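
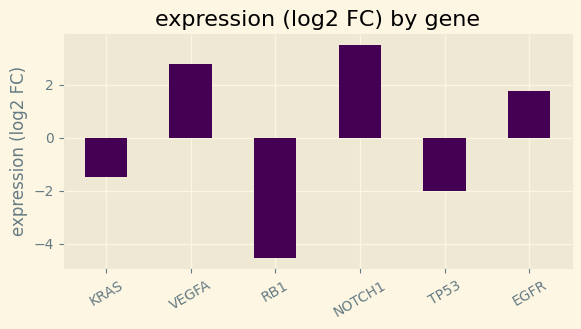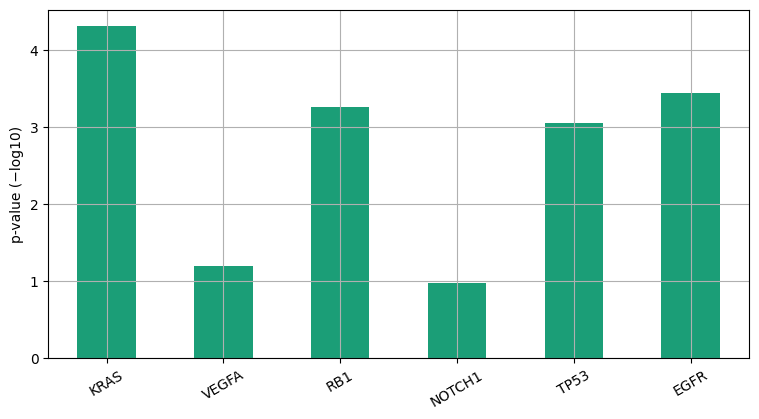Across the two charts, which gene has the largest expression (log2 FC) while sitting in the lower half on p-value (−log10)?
Chart 2 median p-value (−log10) ≈ 3; below-median genes: VEGFA, NOTCH1, TP53. Among those, NOTCH1 has the highest expression (log2 FC) (≈ 3.5).

NOTCH1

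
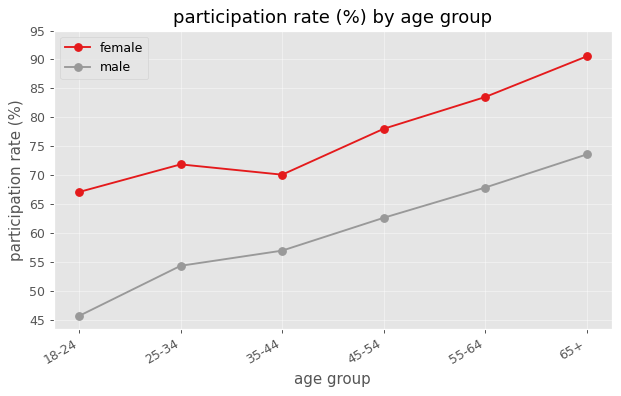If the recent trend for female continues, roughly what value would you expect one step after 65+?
≈ 95

Last three: 80, 85, 90 → slope ≈ 5/step → next ≈ 95.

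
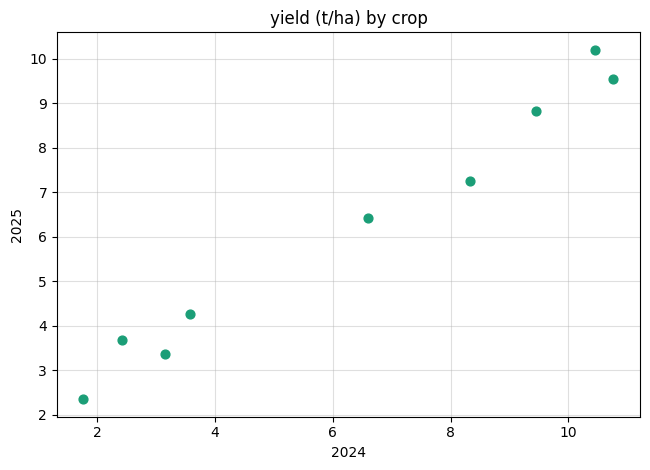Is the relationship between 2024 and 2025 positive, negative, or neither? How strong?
positive, strong

Points are positively correlated; strong (|r| ≈ 1.0).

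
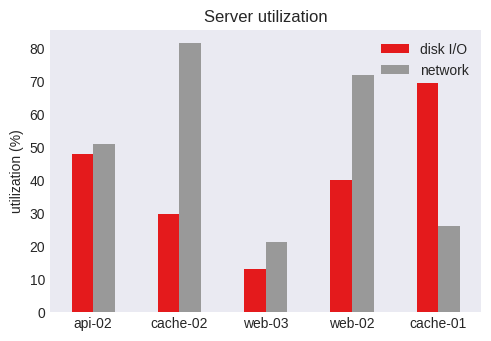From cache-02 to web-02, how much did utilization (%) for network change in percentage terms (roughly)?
cache-02 ≈ 80, web-02 ≈ 70; (70 − 80) / 80 ≈ -12.5%.

≈ -12.5%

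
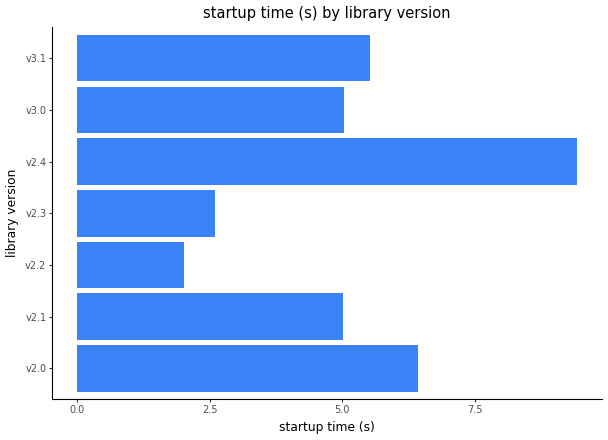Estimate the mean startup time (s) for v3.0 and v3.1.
(5 + 6) / 2 ≈ 6.

≈ 6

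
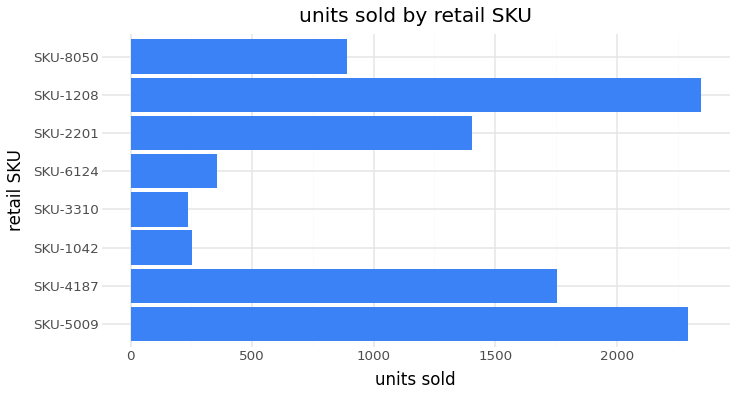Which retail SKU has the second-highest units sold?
Top 3: SKU-1208 ≈ 2400, SKU-5009 ≈ 2200, SKU-4187 ≈ 1800.

SKU-5009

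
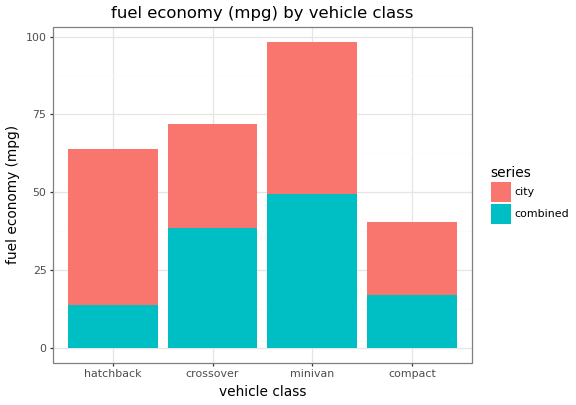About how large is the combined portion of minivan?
combined top ≈ 50, bottom ≈ 0; segment ≈ 50.

≈ 50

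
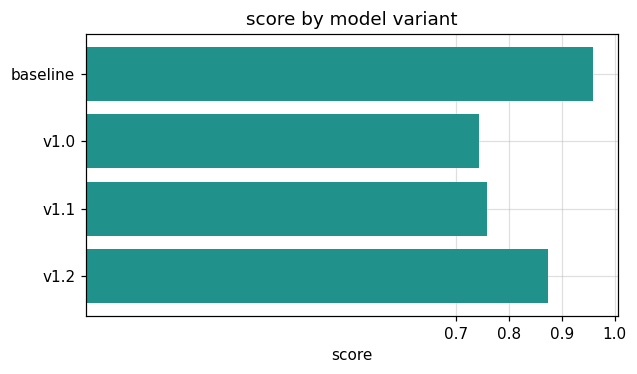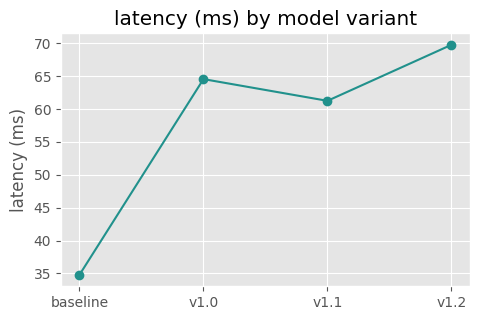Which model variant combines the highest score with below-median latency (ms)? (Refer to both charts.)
Chart 2 median latency (ms) ≈ 60; below-median model variants: baseline, v1.1. Among those, baseline has the highest score (≈ 1).

baseline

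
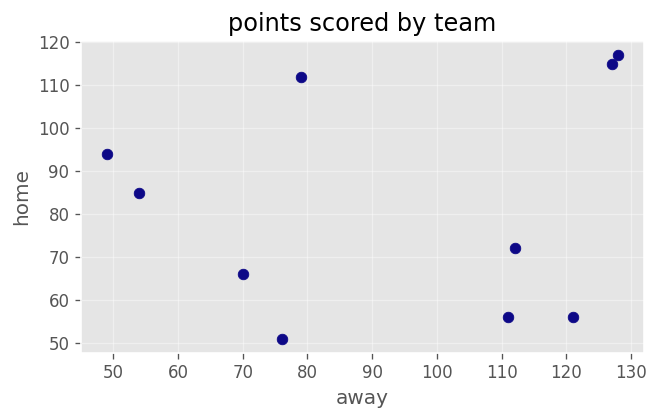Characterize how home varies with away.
no clear correlation

Points are roughly uncorrelated; weak (|r| ≈ 0.1).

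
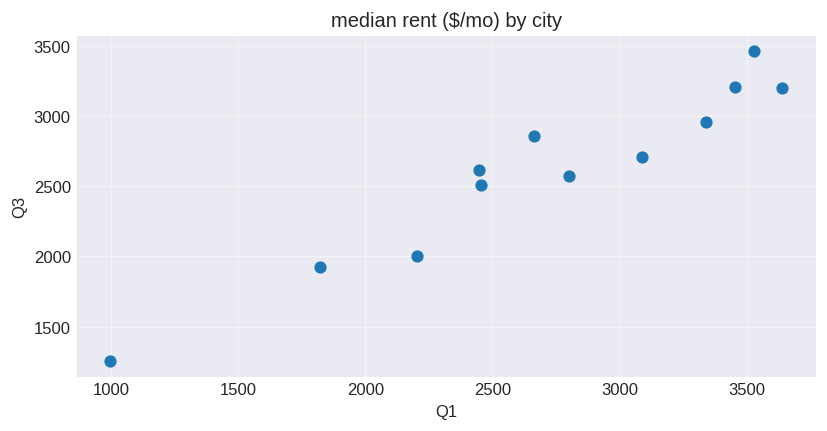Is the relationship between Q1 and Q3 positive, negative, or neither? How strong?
positive, strong

Points are positively correlated; strong (|r| ≈ 1.0).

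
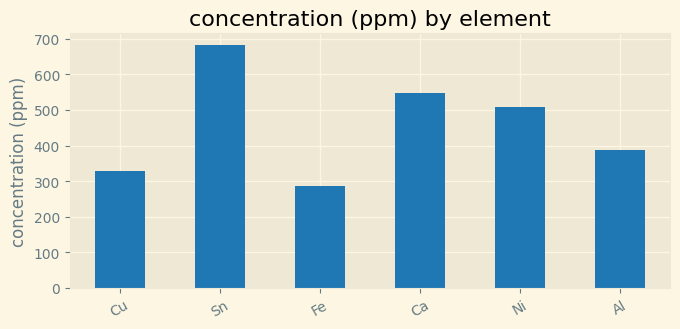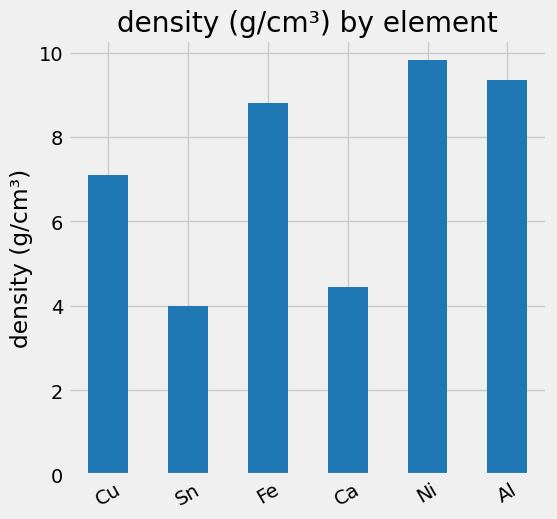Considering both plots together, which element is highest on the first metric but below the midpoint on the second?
Sn

Chart 2 median density (g/cm³) ≈ 8; below-median elements: Cu, Sn, Ca. Among those, Sn has the highest concentration (ppm) (≈ 700).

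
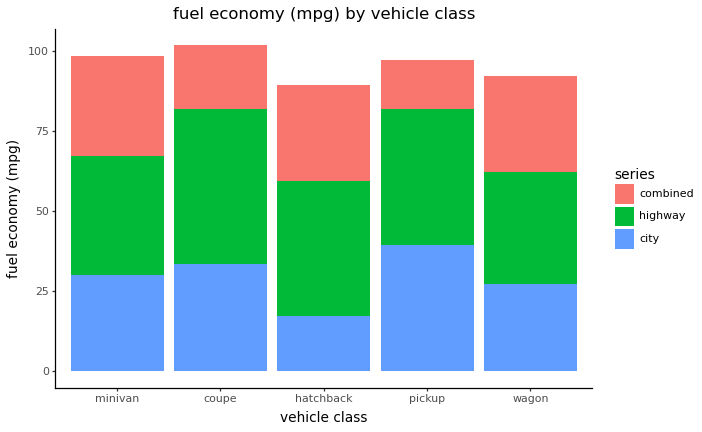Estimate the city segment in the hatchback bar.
city top ≈ 20, bottom ≈ 0; segment ≈ 20.

≈ 20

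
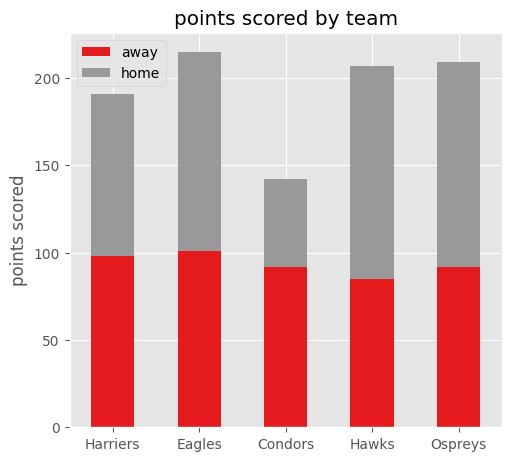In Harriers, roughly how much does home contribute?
≈ 100

home top ≈ 200, bottom ≈ 100; segment ≈ 100.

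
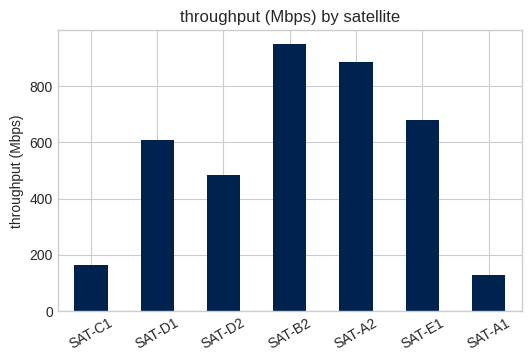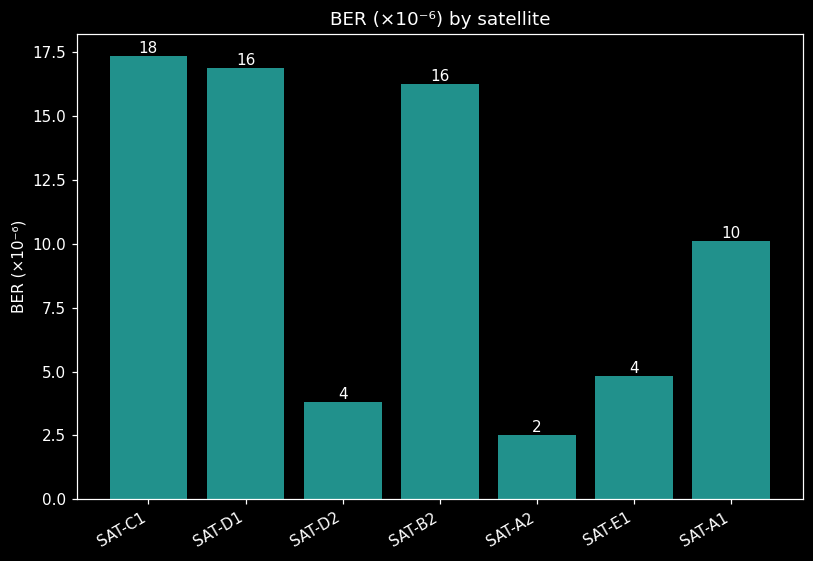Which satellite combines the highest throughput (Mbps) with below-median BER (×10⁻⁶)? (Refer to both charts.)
Chart 2 median BER (×10⁻⁶) ≈ 10; below-median satellites: SAT-D2, SAT-A2, SAT-E1. Among those, SAT-A2 has the highest throughput (Mbps) (≈ 900).

SAT-A2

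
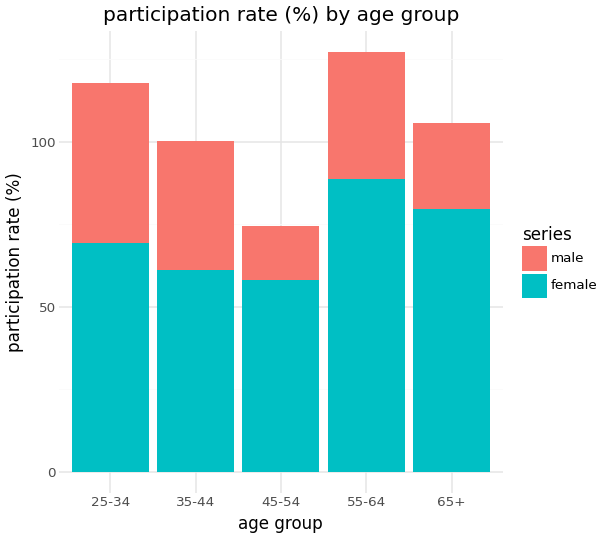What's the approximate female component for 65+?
female top ≈ 80, bottom ≈ 0; segment ≈ 80.

≈ 80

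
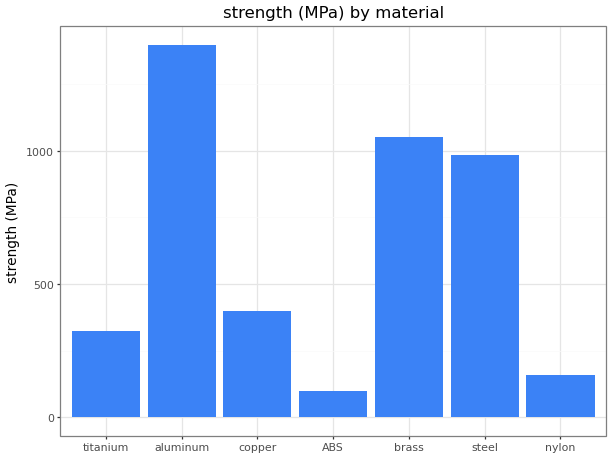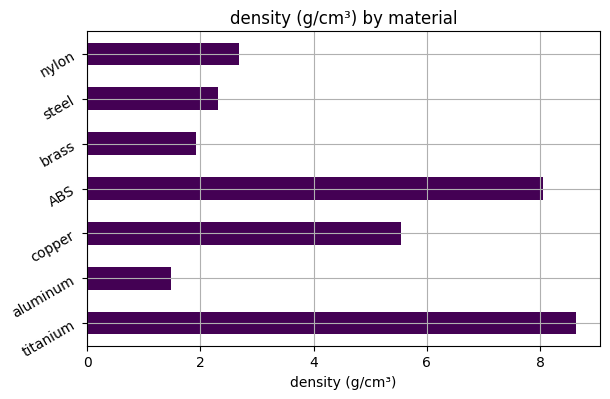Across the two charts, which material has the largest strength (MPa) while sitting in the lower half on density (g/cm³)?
Chart 2 median density (g/cm³) ≈ 3; below-median materials: aluminum, brass, steel. Among those, aluminum has the highest strength (MPa) (≈ 1400).

aluminum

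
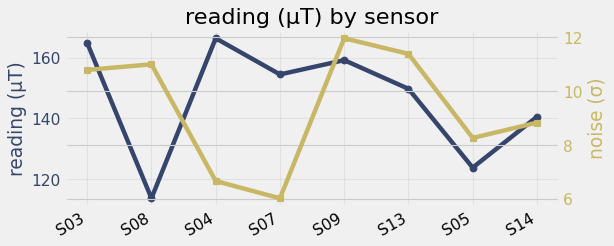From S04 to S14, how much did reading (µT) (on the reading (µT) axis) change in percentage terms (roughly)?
S04 ≈ 165, S14 ≈ 140; (140 − 165) / 165 ≈ -15.2%.

≈ -15.2%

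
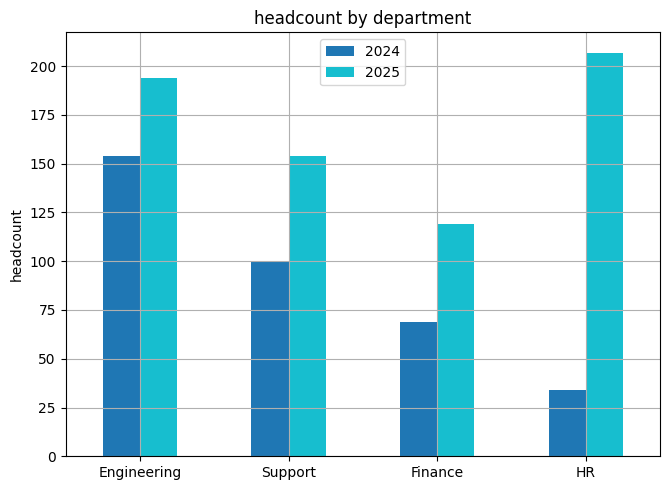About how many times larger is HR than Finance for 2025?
HR ≈ 200, Finance ≈ 120; 200/120 ≈ 1.67.

≈ 1.67×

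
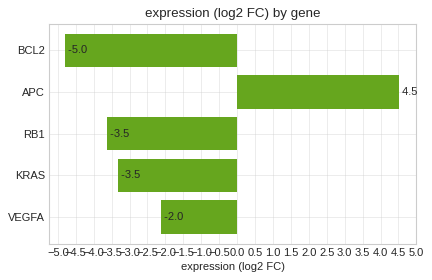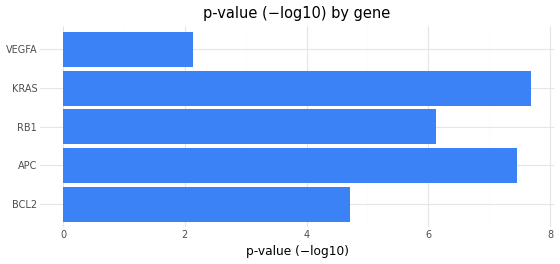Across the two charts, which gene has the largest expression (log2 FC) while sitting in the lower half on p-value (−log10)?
Chart 2 median p-value (−log10) ≈ 6; below-median genes: BCL2, VEGFA. Among those, VEGFA has the highest expression (log2 FC) (≈ -2).

VEGFA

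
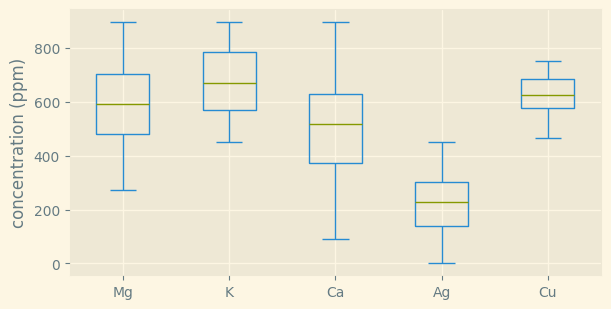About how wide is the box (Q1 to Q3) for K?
Q3 ≈ 800, Q1 ≈ 550; IQR ≈ 250.

≈ 250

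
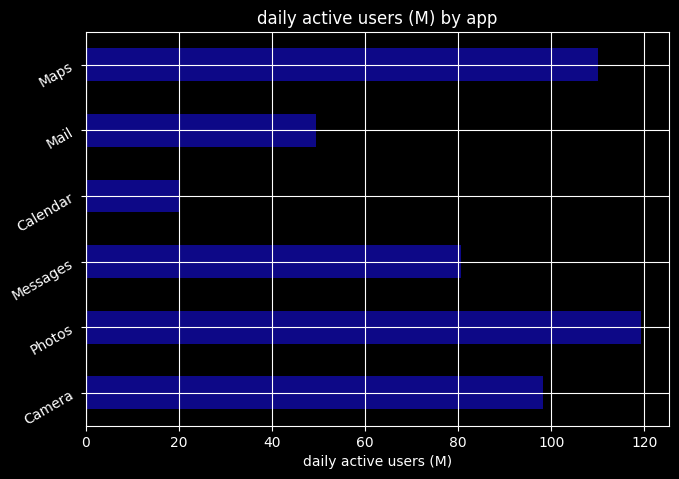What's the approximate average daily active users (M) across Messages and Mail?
(80 + 50) / 2 ≈ 65.

≈ 65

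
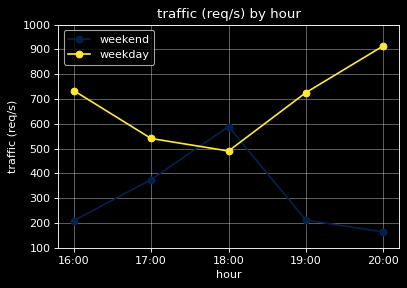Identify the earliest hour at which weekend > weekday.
17:00: weekend ≈ 400 vs weekday ≈ 500 (not yet); 18:00: weekend ≈ 600 vs weekday ≈ 500 (first crossover).

18:00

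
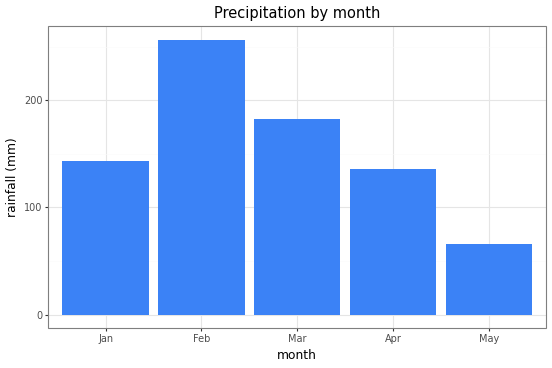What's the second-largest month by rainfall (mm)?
Mar

Top 3: Feb ≈ 250, Mar ≈ 175, Jan ≈ 150.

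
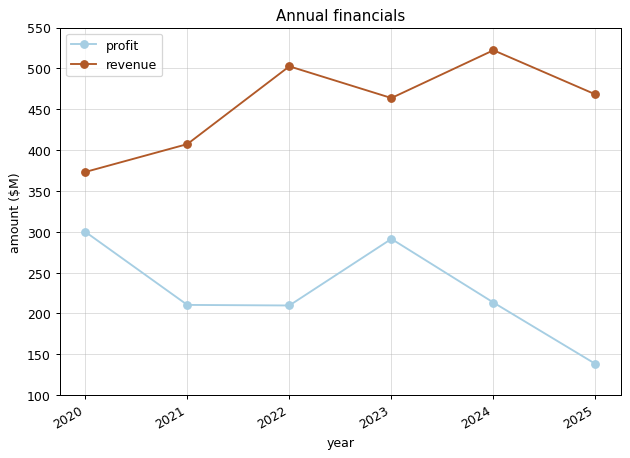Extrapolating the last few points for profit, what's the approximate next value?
≈ 75

Last three: 300, 200, 150 → slope ≈ -75/step → next ≈ 75.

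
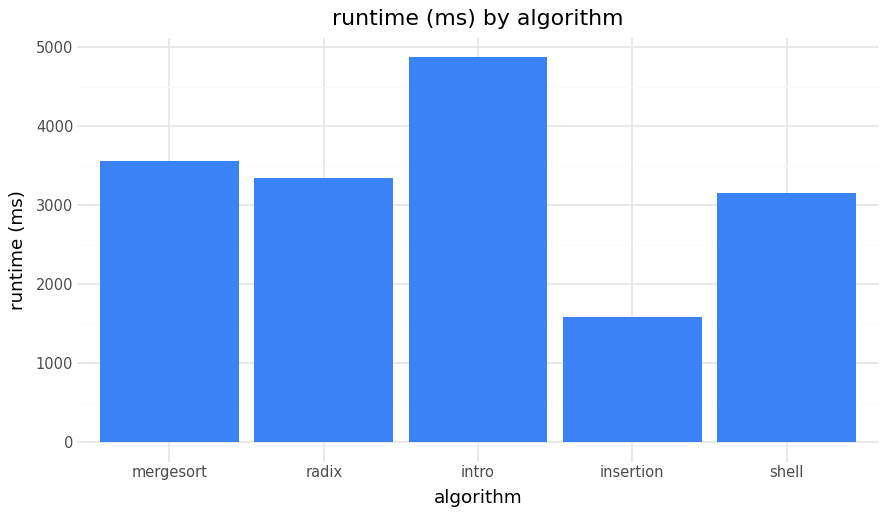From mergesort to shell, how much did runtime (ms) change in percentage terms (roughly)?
≈ -14.3%

mergesort ≈ 3500, shell ≈ 3000; (3000 − 3500) / 3500 ≈ -14.3%.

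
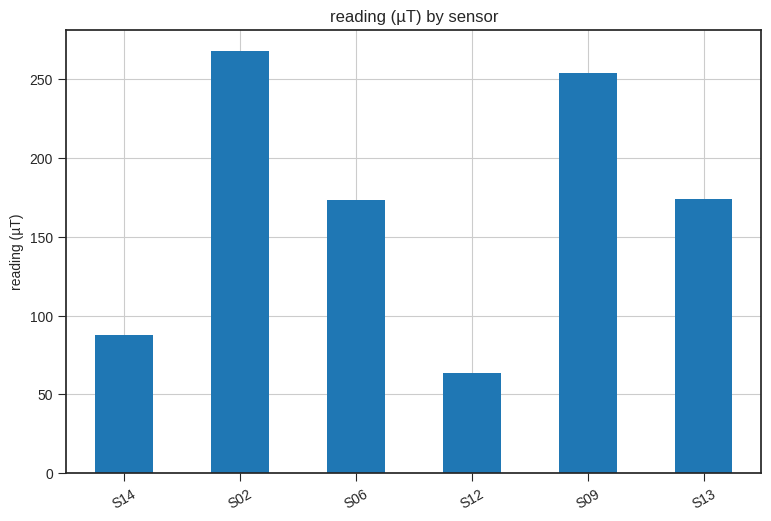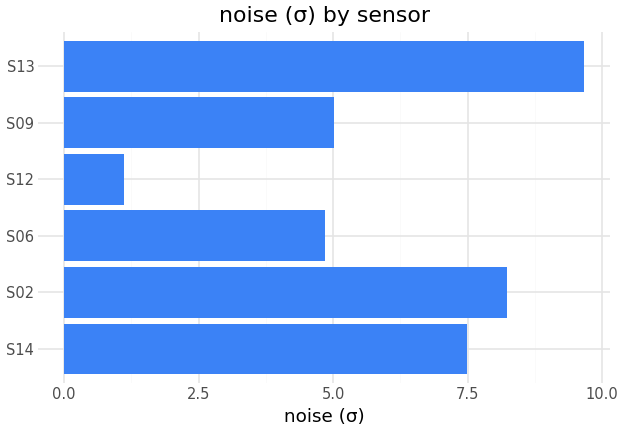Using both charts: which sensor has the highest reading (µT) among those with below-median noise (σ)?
S09

Chart 2 median noise (σ) ≈ 6; below-median sensors: S06, S12, S09. Among those, S09 has the highest reading (µT) (≈ 250).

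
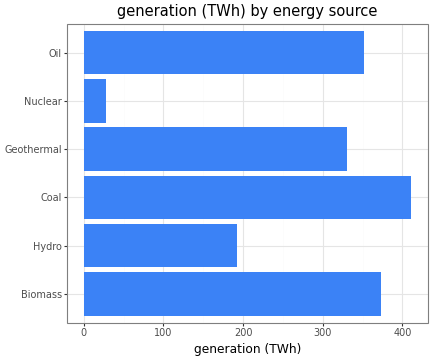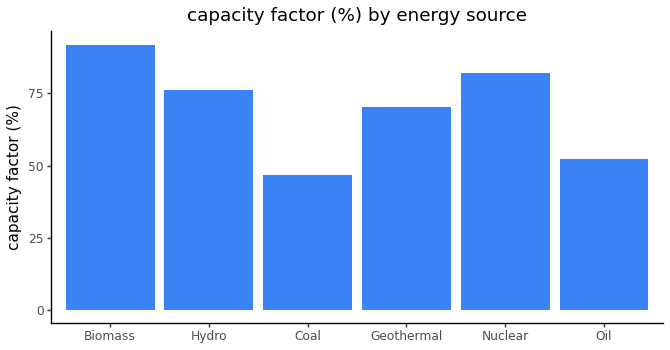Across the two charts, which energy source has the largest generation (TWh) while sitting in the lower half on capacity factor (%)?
Coal

Chart 2 median capacity factor (%) ≈ 70; below-median energy sources: Coal, Geothermal, Oil. Among those, Coal has the highest generation (TWh) (≈ 400).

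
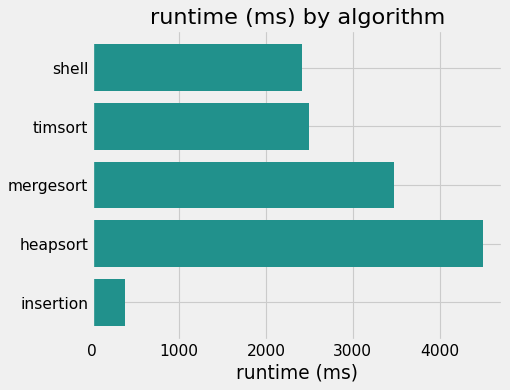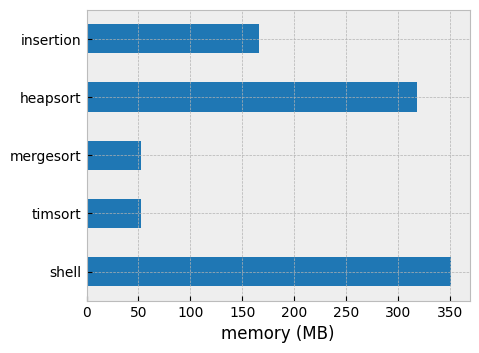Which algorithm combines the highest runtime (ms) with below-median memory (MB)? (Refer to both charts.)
mergesort

Chart 2 median memory (MB) ≈ 150; below-median algorithms: timsort, mergesort. Among those, mergesort has the highest runtime (ms) (≈ 3500).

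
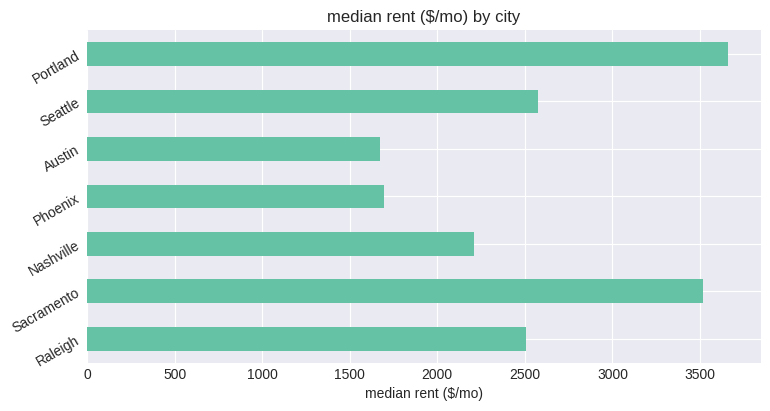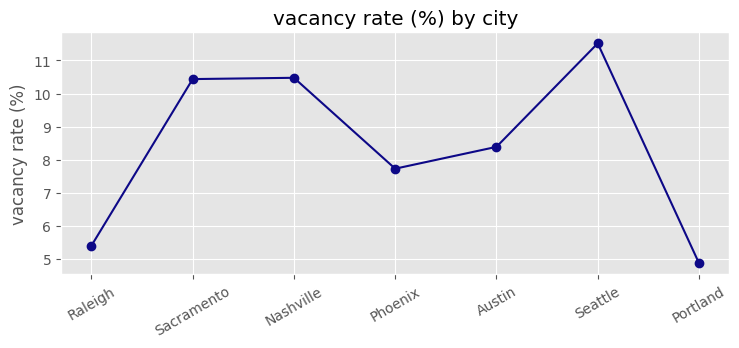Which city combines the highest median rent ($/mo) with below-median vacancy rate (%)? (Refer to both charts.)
Chart 2 median vacancy rate (%) ≈ 8; below-median cities: Raleigh, Phoenix, Portland. Among those, Portland has the highest median rent ($/mo) (≈ 3500).

Portland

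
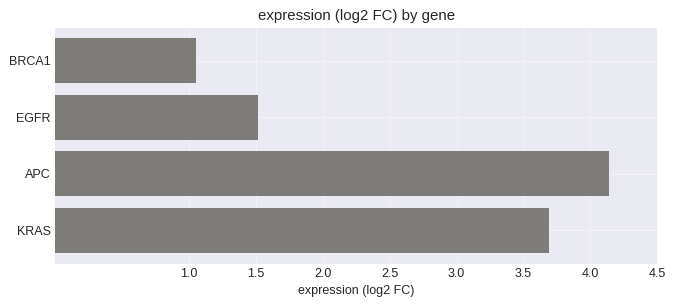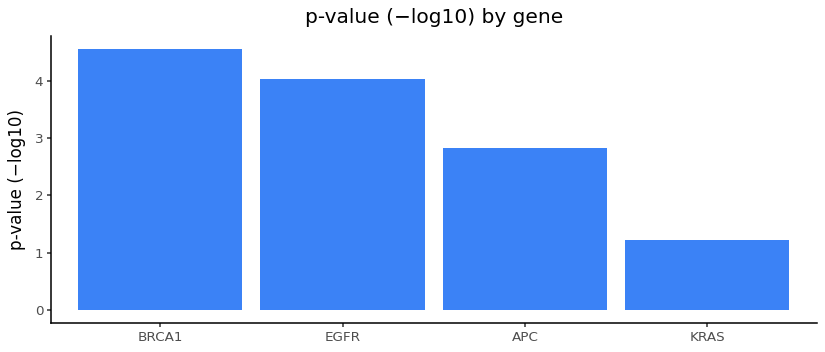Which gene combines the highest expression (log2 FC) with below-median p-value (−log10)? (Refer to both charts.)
Chart 2 median p-value (−log10) ≈ 3.5; below-median genes: APC, KRAS. Among those, APC has the highest expression (log2 FC) (≈ 4).

APC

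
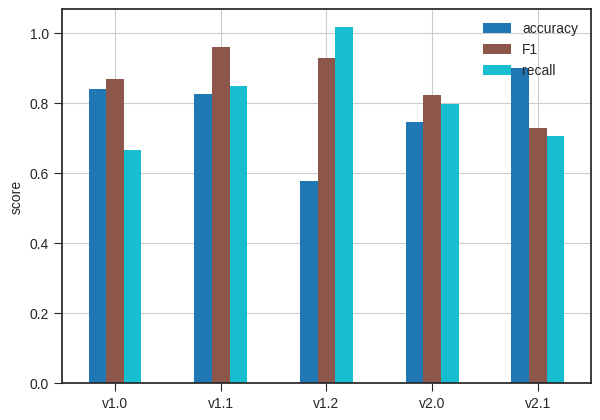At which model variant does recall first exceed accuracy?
v1.1

v1.0: recall ≈ 0.7 vs accuracy ≈ 0.8 (not yet); v1.1: recall ≈ 0.9 vs accuracy ≈ 0.8 (first crossover).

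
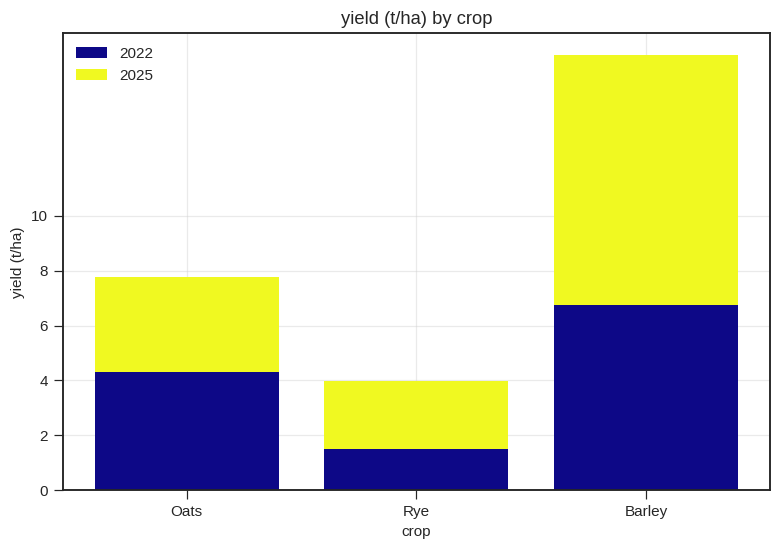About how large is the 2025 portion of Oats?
2025 top ≈ 8, bottom ≈ 4; segment ≈ 4.

≈ 4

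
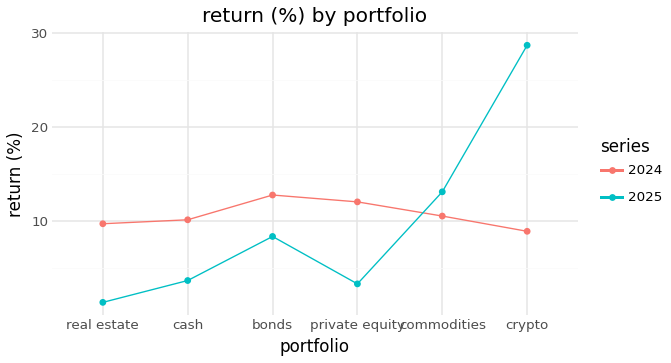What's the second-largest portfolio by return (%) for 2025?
Top 3 for 2025: crypto ≈ 30, commodities ≈ 15, bonds ≈ 10.

commodities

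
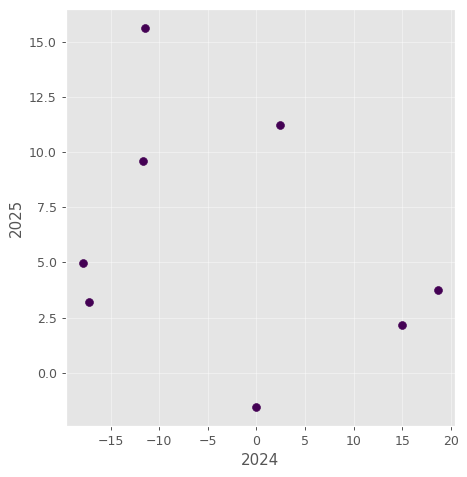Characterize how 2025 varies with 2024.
negative, weak

Points are negatively correlated; weak (|r| ≈ 0.3).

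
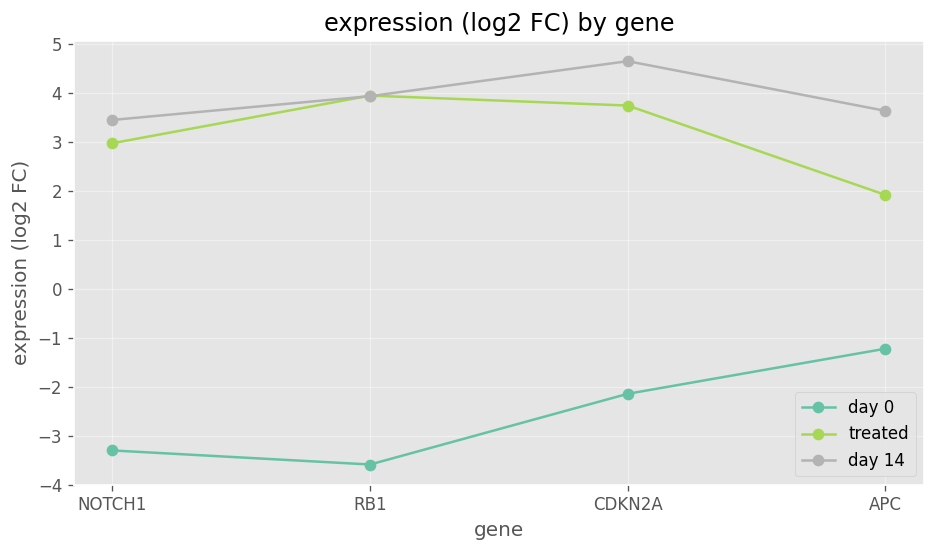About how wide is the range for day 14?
Max CDKN2A ≈ 5, min NOTCH1 ≈ 3; range ≈ 2.

≈ 2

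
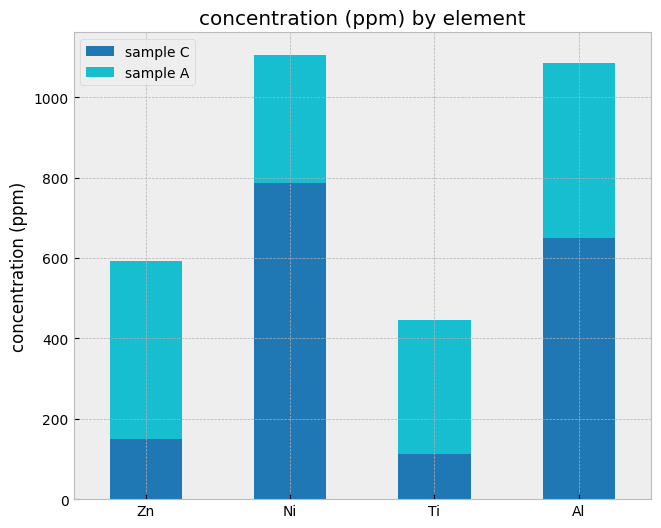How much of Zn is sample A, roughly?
≈ 400

sample A top ≈ 600, bottom ≈ 200; segment ≈ 400.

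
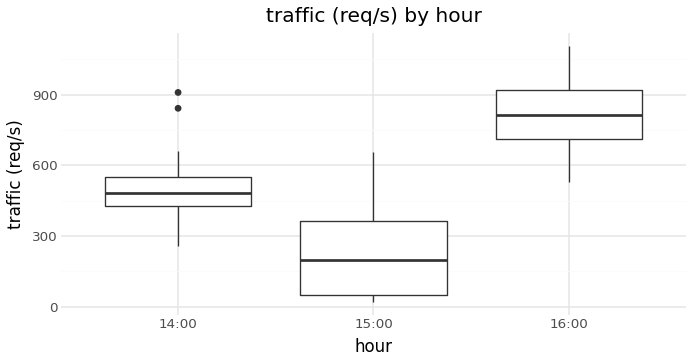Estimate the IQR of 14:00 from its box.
Q3 ≈ 550, Q1 ≈ 450; IQR ≈ 100.

≈ 100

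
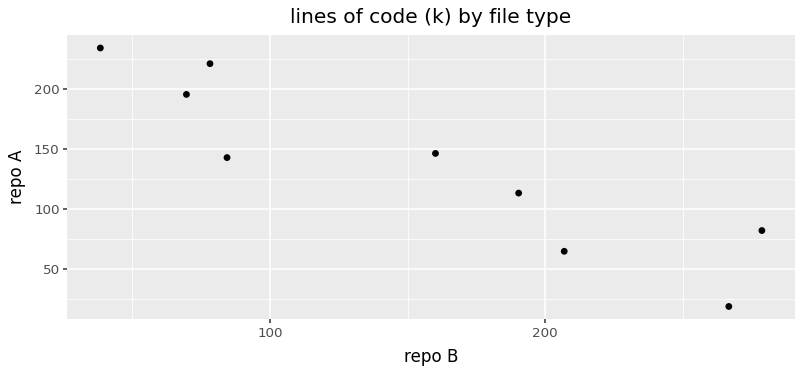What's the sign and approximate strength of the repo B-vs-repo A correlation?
negative, strong

Points are negatively correlated; strong (|r| ≈ 0.9).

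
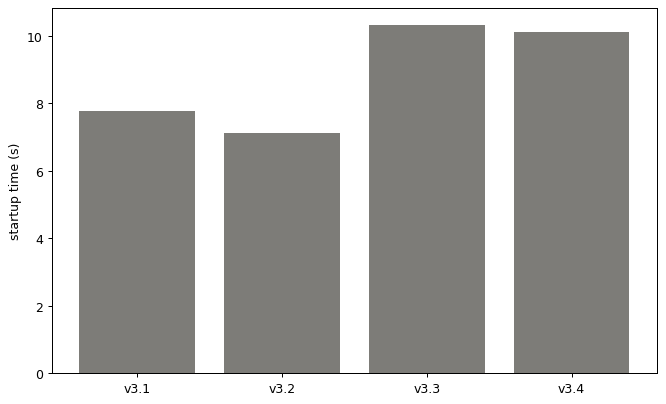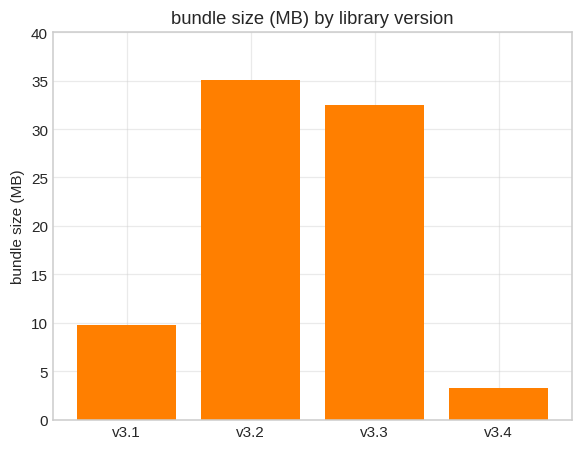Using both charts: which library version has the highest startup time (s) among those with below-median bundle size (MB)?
Chart 2 median bundle size (MB) ≈ 20; below-median library versions: v3.1, v3.4. Among those, v3.4 has the highest startup time (s) (≈ 10).

v3.4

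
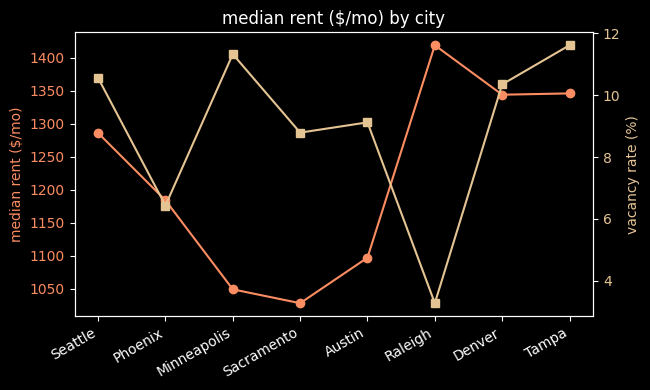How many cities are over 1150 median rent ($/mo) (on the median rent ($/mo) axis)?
Above 1150: Seattle, Phoenix, Raleigh, Denver, Tampa.

5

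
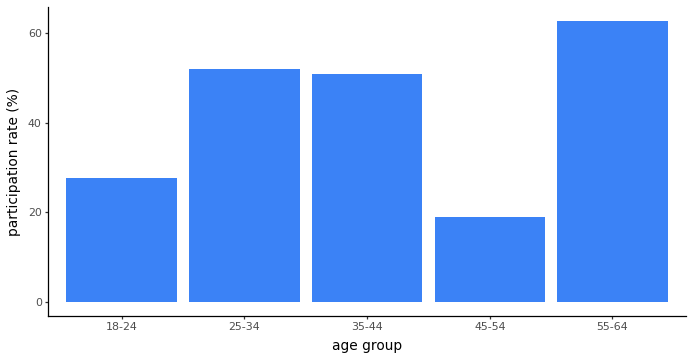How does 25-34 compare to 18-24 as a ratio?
≈ 1.67×

25-34 ≈ 50, 18-24 ≈ 30; 50/30 ≈ 1.67.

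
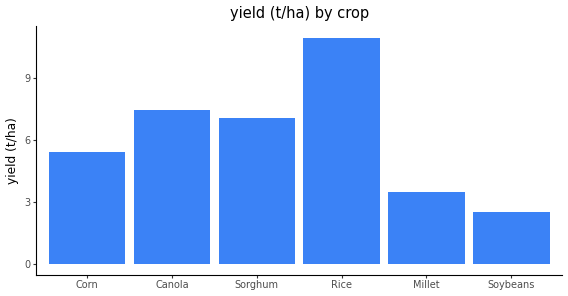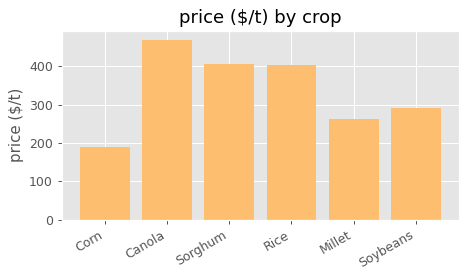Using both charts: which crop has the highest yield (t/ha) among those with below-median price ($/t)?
Corn

Chart 2 median price ($/t) ≈ 350; below-median crops: Corn, Millet, Soybeans. Among those, Corn has the highest yield (t/ha) (≈ 6).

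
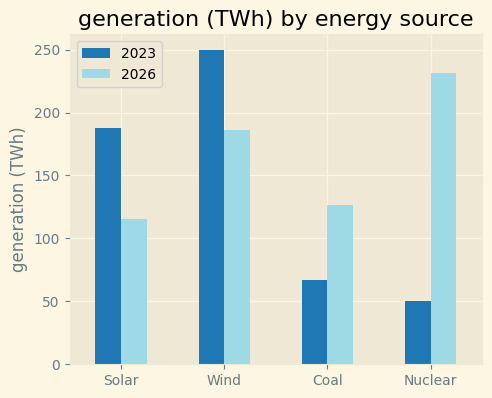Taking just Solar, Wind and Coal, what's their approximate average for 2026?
≈ 142

(125 + 175 + 125) / 3 ≈ 142.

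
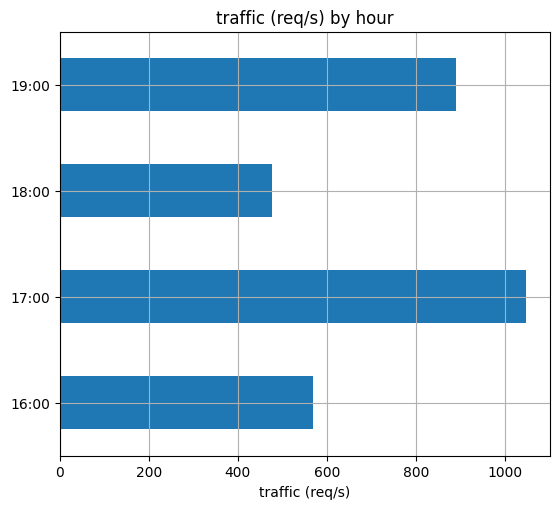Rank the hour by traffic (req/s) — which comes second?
Top 3: 17:00 ≈ 1000, 19:00 ≈ 900, 16:00 ≈ 600.

19:00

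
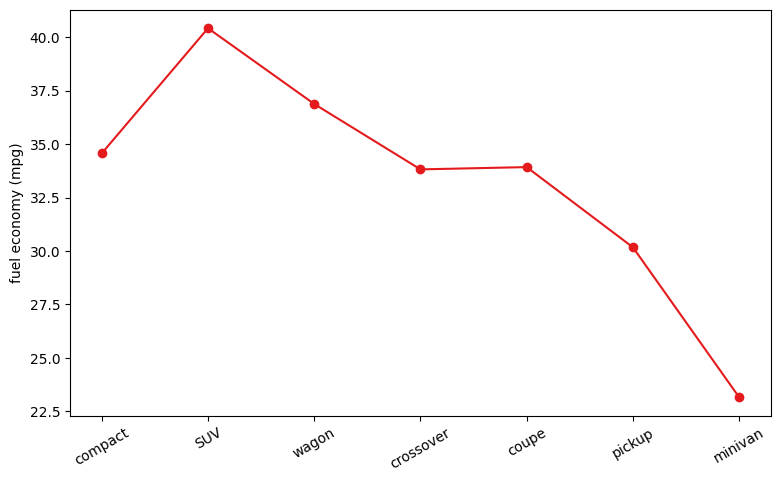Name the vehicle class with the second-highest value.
Top 3: SUV ≈ 40, wagon ≈ 36, compact ≈ 34.

wagon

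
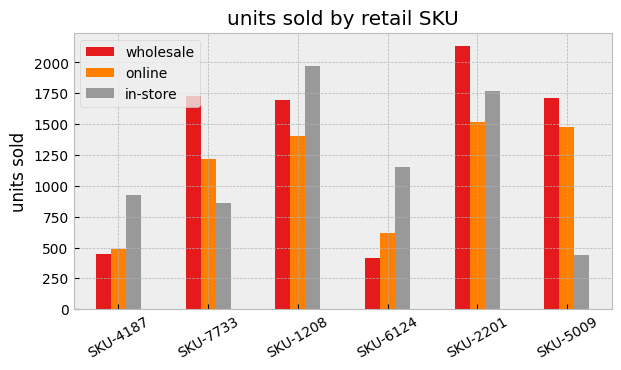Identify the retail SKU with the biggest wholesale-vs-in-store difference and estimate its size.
SKU-5009: wholesale ≈ 1800, in-store ≈ 400 → gap ≈ 1400. Next-largest (SKU-7733) is only ≈ 1000.

SKU-5009, ≈ 1400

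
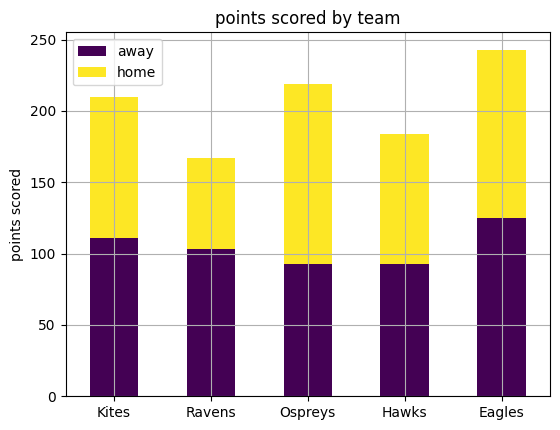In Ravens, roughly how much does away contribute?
≈ 100

away top ≈ 100, bottom ≈ 0; segment ≈ 100.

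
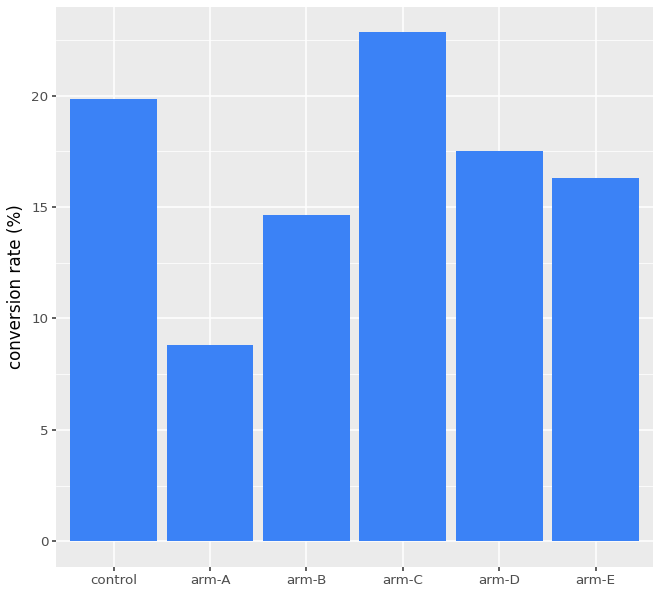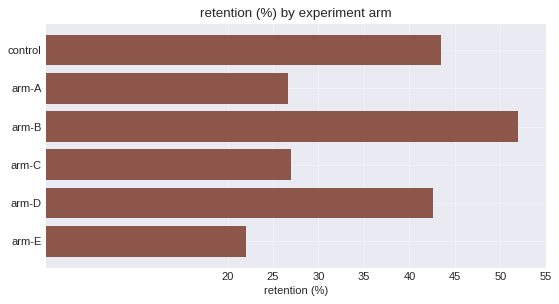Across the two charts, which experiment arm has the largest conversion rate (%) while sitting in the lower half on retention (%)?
arm-C

Chart 2 median retention (%) ≈ 35; below-median experiment arms: arm-A, arm-C, arm-E. Among those, arm-C has the highest conversion rate (%) (≈ 25).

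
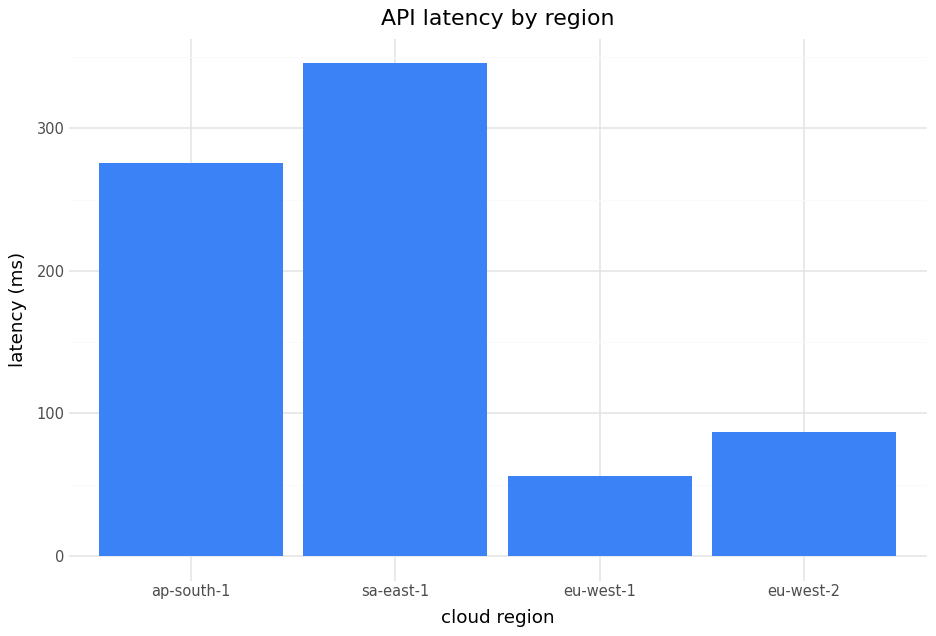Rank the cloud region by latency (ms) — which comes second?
ap-south-1

Top 3: sa-east-1 ≈ 350, ap-south-1 ≈ 300, eu-west-2 ≈ 100.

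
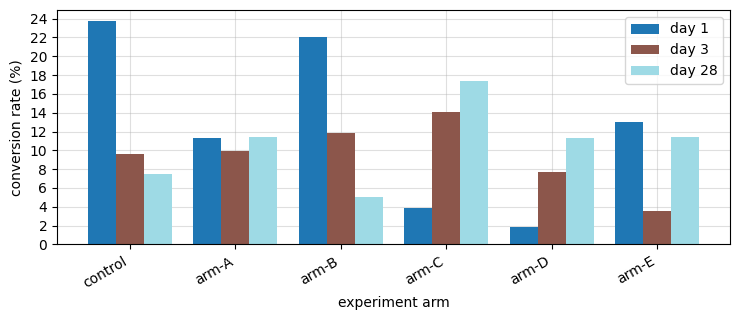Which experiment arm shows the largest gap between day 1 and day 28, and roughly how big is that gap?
arm-B: day 1 ≈ 22, day 28 ≈ 4 → gap ≈ 18. Next-largest (control) is only ≈ 16.

arm-B, ≈ 18 %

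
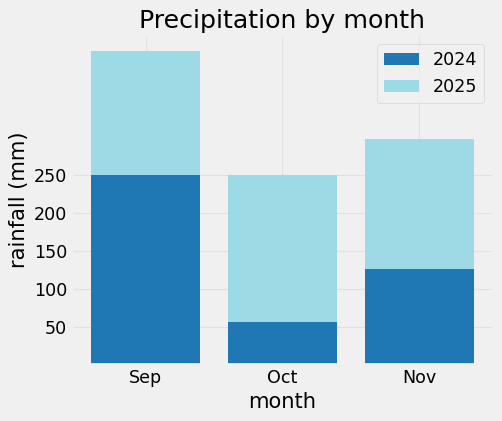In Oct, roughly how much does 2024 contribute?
2024 top ≈ 50, bottom ≈ 0; segment ≈ 50.

≈ 50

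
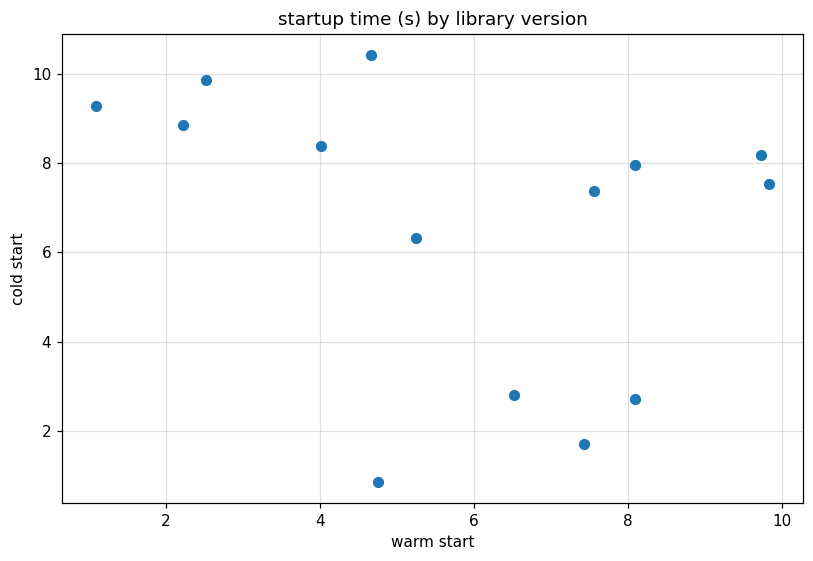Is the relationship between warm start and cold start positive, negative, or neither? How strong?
Points are negatively correlated; weak (|r| ≈ 0.3).

negative, weak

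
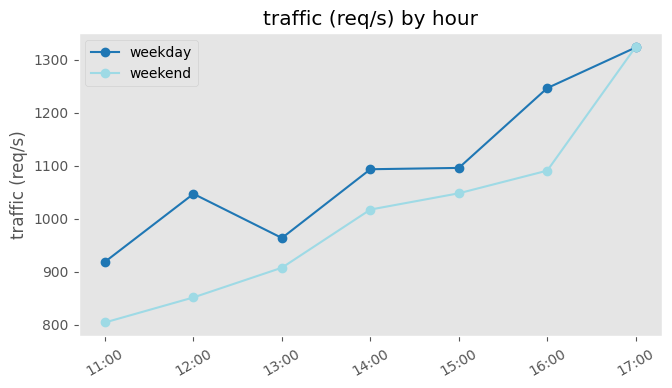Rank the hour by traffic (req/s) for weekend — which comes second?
16:00

Top 3 for weekend: 17:00 ≈ 1300, 16:00 ≈ 1100, 15:00 ≈ 1050.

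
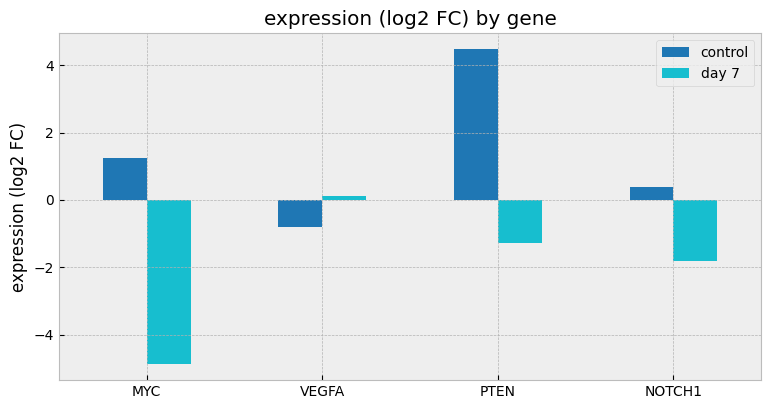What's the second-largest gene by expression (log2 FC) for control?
Top 3 for control: PTEN ≈ 4, MYC ≈ 1, NOTCH1 ≈ 0.

MYC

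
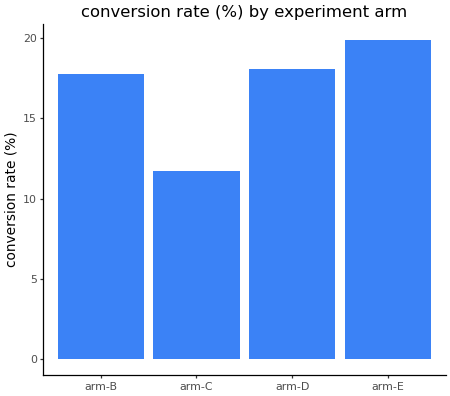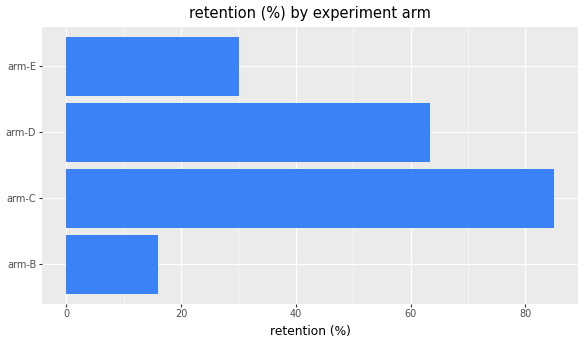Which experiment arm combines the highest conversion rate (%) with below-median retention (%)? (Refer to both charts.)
Chart 2 median retention (%) ≈ 50; below-median experiment arms: arm-B, arm-E. Among those, arm-E has the highest conversion rate (%) (≈ 20).

arm-E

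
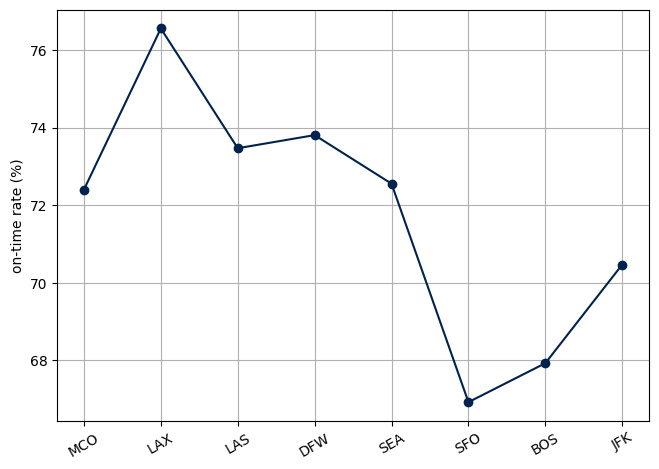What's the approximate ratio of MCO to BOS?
≈ 1.06×

MCO ≈ 72, BOS ≈ 68; 72/68 ≈ 1.06.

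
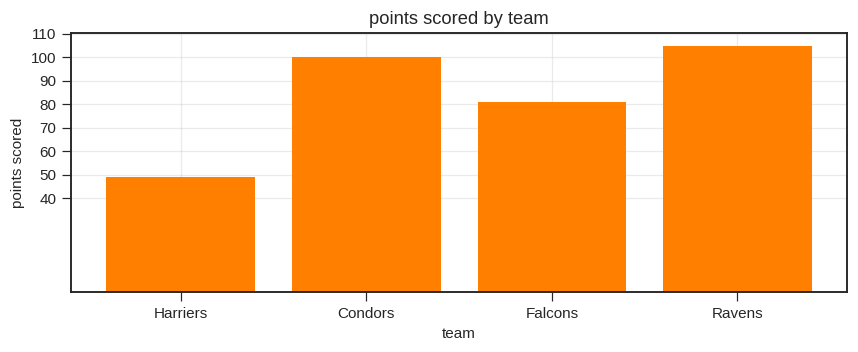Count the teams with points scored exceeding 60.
Above 60: Condors, Falcons, Ravens.

3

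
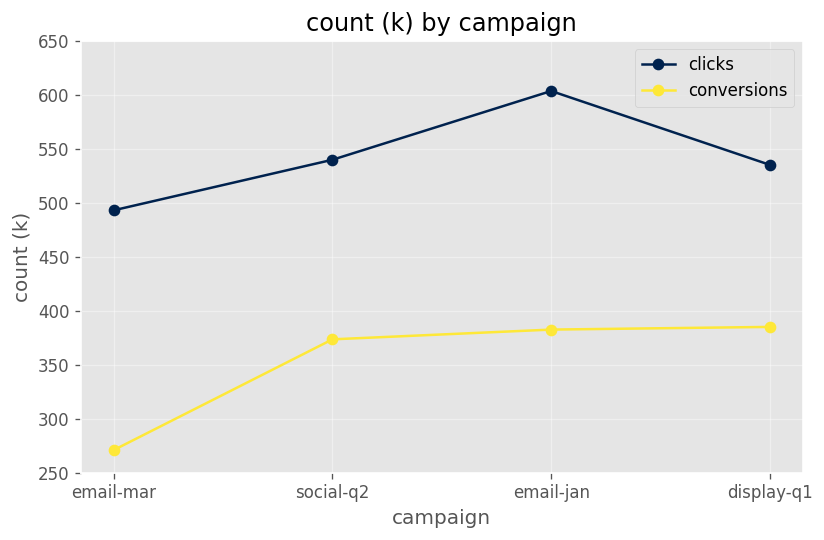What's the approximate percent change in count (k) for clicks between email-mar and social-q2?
≈ +10%

email-mar ≈ 500, social-q2 ≈ 550; (550 − 500) / 500 ≈ +10%.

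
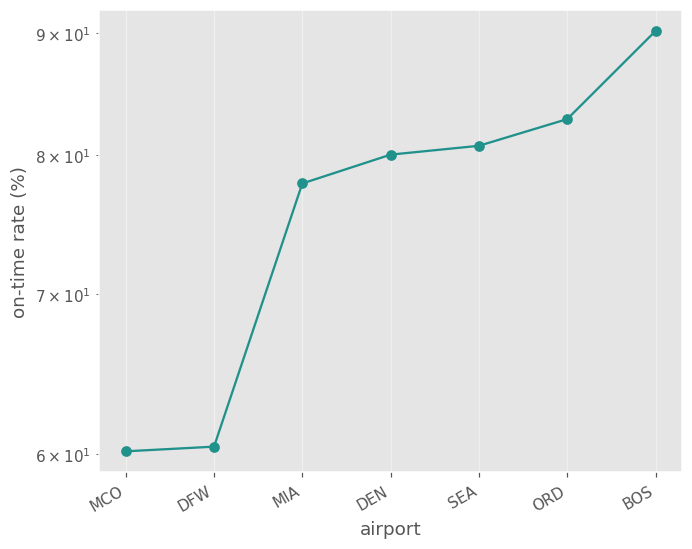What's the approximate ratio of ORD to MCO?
ORD ≈ 85, MCO ≈ 60; 85/60 ≈ 1.42.

≈ 1.42×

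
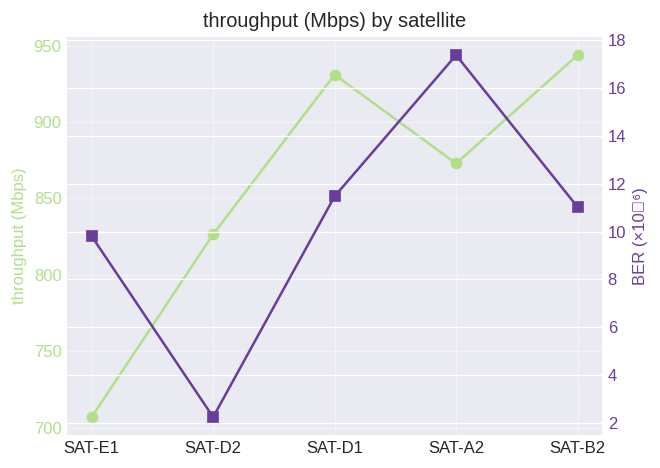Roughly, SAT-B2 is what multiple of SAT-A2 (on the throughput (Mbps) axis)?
≈ 1.07×

SAT-B2 ≈ 940, SAT-A2 ≈ 880; 940/880 ≈ 1.07.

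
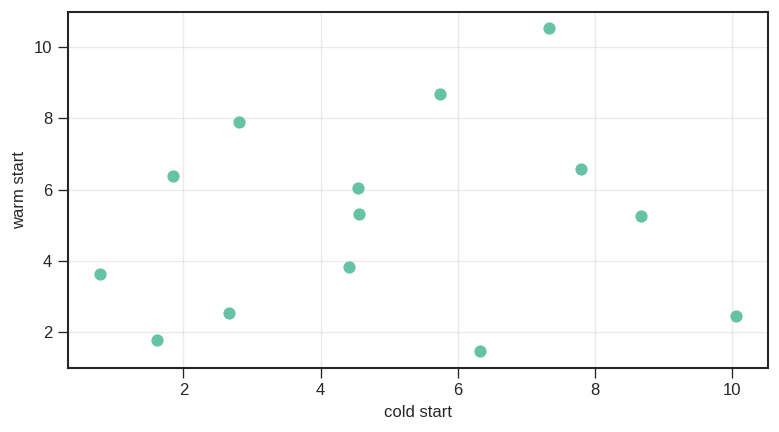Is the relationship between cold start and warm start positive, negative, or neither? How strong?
no clear correlation

Points are roughly uncorrelated; weak (|r| ≈ 0.2).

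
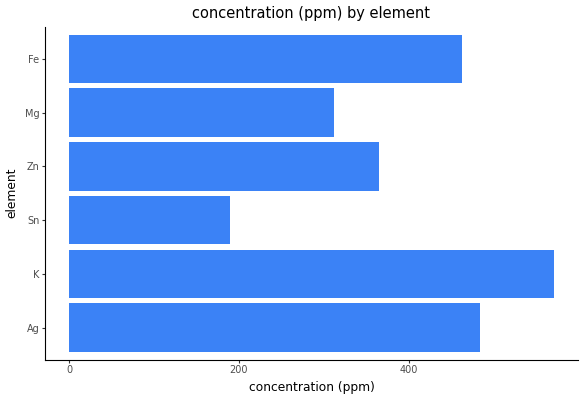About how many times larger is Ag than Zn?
≈ 1.43×

Ag ≈ 500, Zn ≈ 350; 500/350 ≈ 1.43.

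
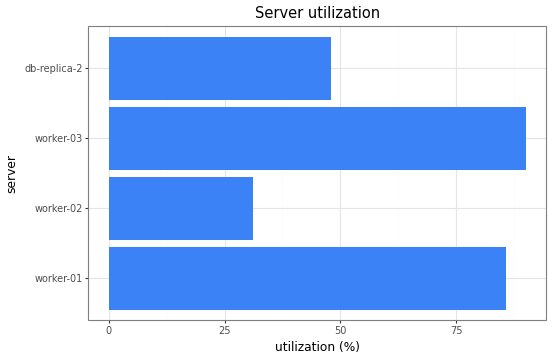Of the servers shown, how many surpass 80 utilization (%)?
2

Above 80: worker-01, worker-03.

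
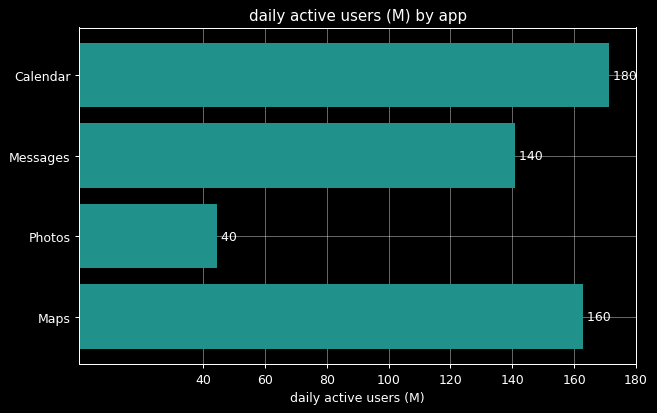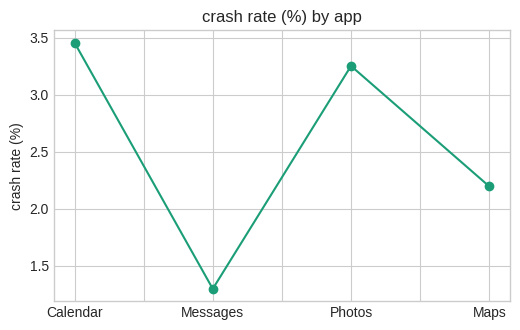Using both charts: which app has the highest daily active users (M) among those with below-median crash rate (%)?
Chart 2 median crash rate (%) ≈ 2.5; below-median apps: Messages, Maps. Among those, Maps has the highest daily active users (M) (≈ 160).

Maps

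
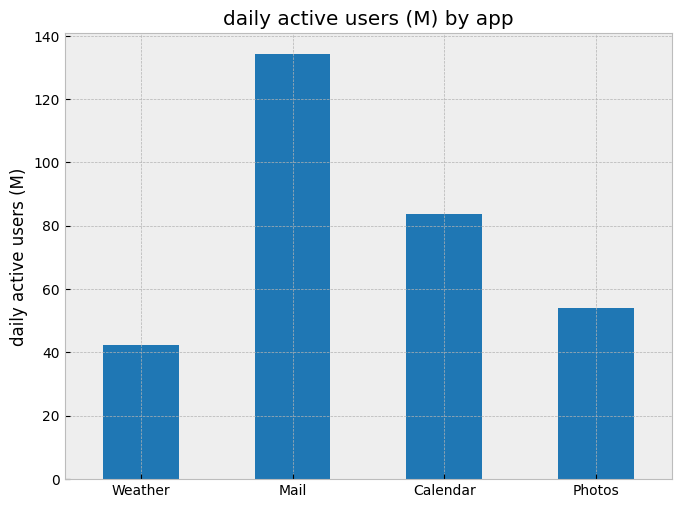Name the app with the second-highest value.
Top 3: Mail ≈ 140, Calendar ≈ 80, Photos ≈ 60.

Calendar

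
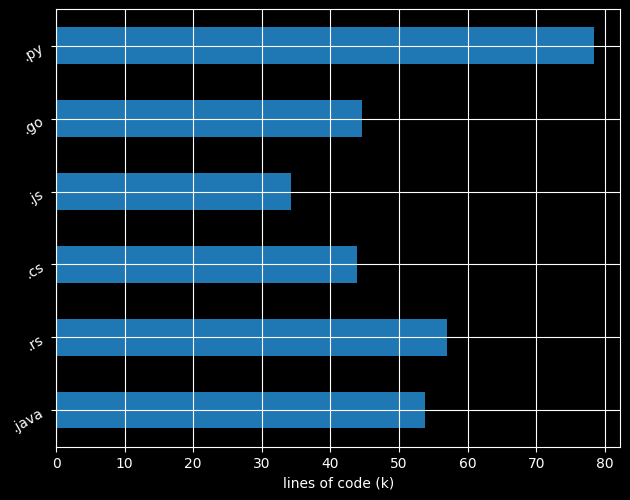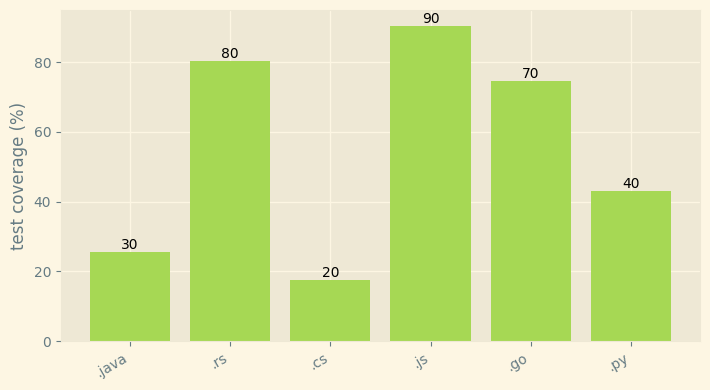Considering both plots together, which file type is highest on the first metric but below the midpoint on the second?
Chart 2 median test coverage (%) ≈ 60; below-median file types: .java, .cs, .py. Among those, .py has the highest lines of code (k) (≈ 80).

.py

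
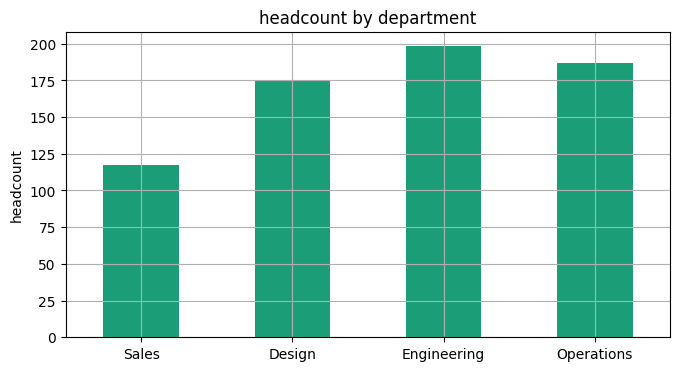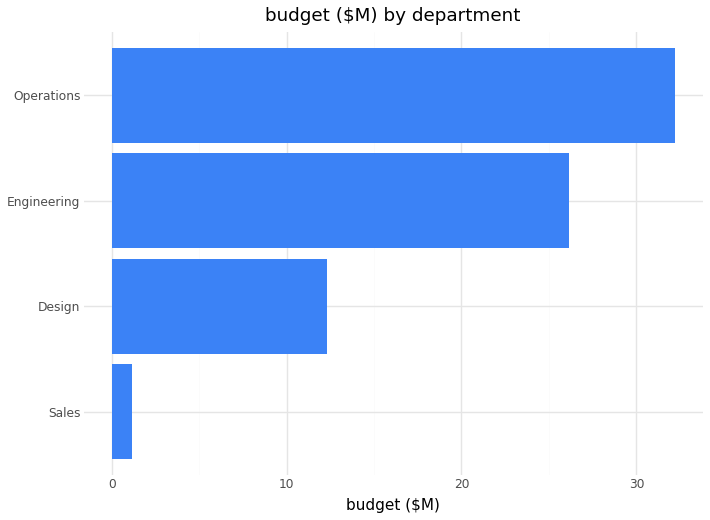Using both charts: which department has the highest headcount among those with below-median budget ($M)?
Chart 2 median budget ($M) ≈ 20; below-median departments: Sales, Design. Among those, Design has the highest headcount (≈ 180).

Design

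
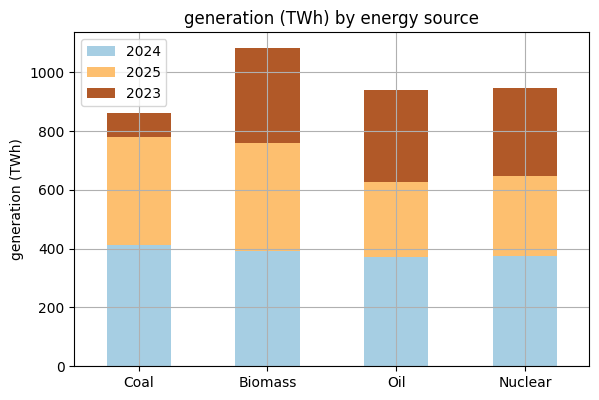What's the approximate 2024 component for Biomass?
≈ 400

2024 top ≈ 400, bottom ≈ 0; segment ≈ 400.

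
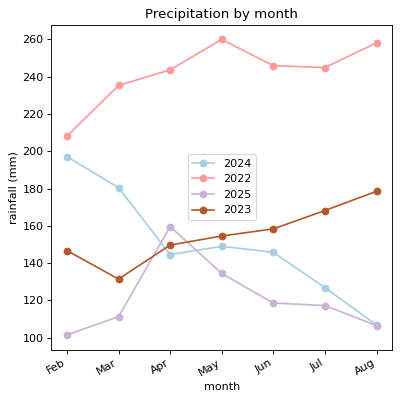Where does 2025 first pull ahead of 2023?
Apr

Mar: 2025 ≈ 120 vs 2023 ≈ 140 (not yet); Apr: 2025 ≈ 160 vs 2023 ≈ 140 (first crossover).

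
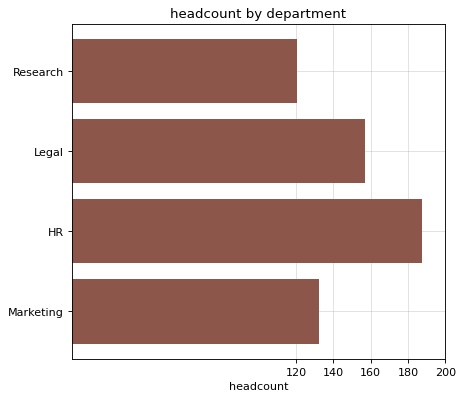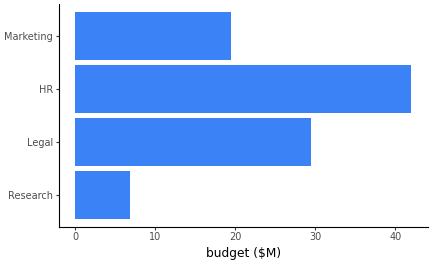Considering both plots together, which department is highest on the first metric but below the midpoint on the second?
Chart 2 median budget ($M) ≈ 25; below-median departments: Research, Marketing. Among those, Marketing has the highest headcount (≈ 140).

Marketing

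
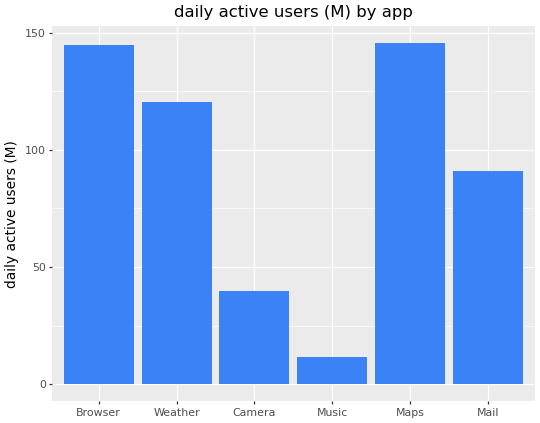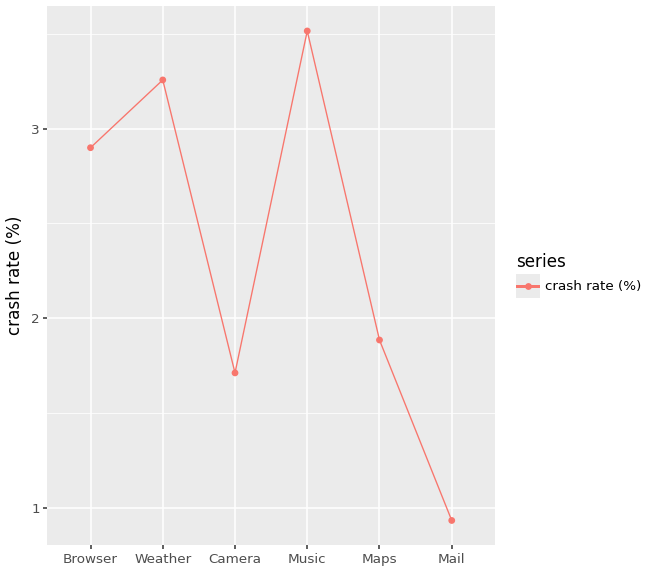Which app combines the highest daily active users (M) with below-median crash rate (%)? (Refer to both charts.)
Maps

Chart 2 median crash rate (%) ≈ 2.5; below-median apps: Camera, Maps, Mail. Among those, Maps has the highest daily active users (M) (≈ 140).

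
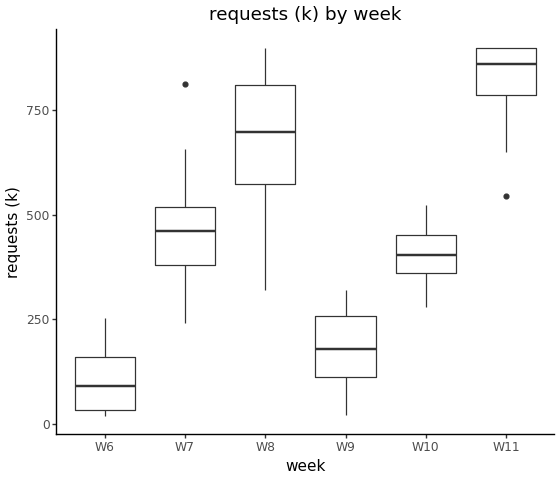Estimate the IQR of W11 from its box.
≈ 100

Q3 ≈ 900, Q1 ≈ 800; IQR ≈ 100.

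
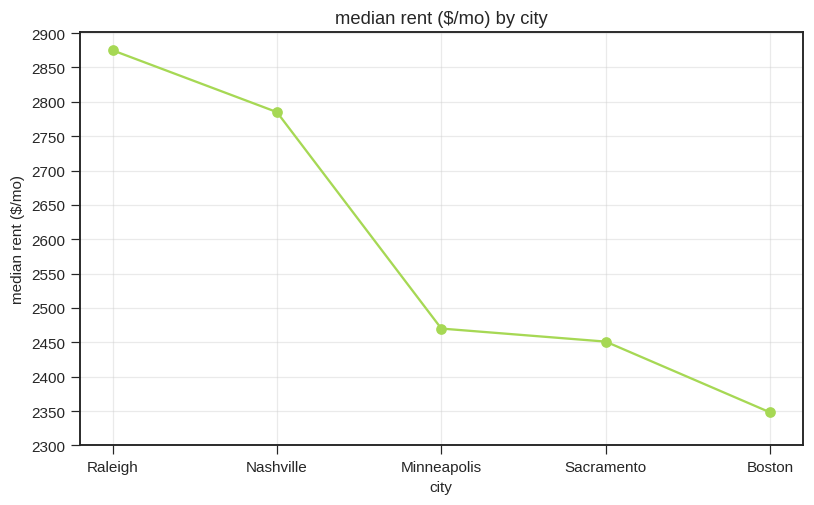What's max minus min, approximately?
≈ 550

Max Raleigh ≈ 2900, min Boston ≈ 2350; range ≈ 550.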